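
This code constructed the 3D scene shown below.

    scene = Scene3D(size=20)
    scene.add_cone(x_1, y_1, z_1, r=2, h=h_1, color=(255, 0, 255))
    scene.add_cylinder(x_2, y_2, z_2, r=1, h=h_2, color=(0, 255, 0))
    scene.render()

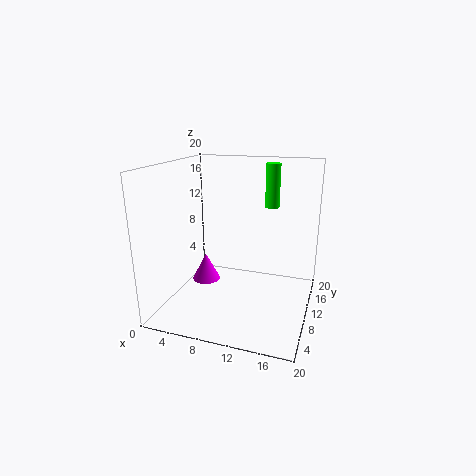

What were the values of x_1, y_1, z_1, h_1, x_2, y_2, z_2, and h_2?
x_1 = 5
y_1 = 10
z_1 = 3
h_1 = 4
x_2 = 14
y_2 = 13
z_2 = 14
h_2 = 6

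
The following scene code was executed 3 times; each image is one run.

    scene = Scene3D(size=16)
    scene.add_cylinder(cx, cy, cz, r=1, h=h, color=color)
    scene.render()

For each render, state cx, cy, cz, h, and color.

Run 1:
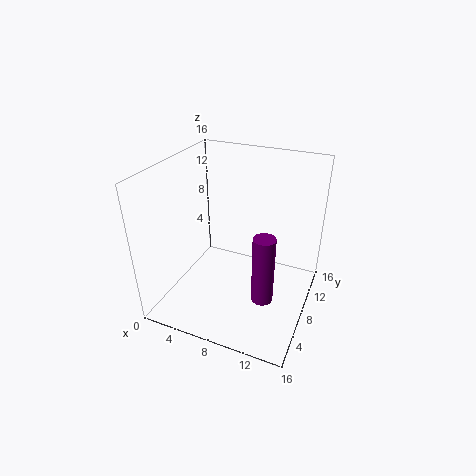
cx = 13; cy = 2; cz = 6; h = 6.5; color = 'purple'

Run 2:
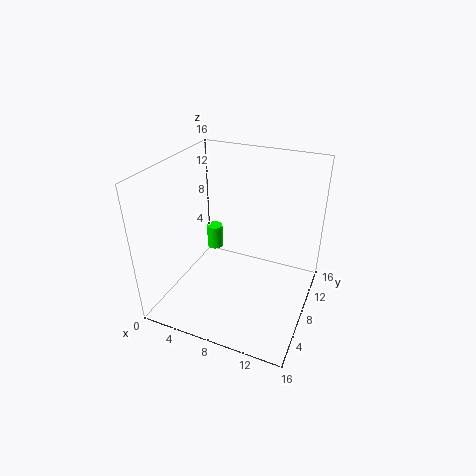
cx = 3; cy = 12; cz = 3.5; h = 3; color = 'lime'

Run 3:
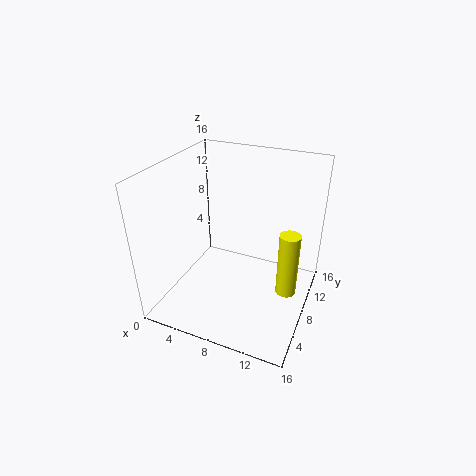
cx = 14.5; cy = 5; cz = 5; h = 6.5; color = 'yellow'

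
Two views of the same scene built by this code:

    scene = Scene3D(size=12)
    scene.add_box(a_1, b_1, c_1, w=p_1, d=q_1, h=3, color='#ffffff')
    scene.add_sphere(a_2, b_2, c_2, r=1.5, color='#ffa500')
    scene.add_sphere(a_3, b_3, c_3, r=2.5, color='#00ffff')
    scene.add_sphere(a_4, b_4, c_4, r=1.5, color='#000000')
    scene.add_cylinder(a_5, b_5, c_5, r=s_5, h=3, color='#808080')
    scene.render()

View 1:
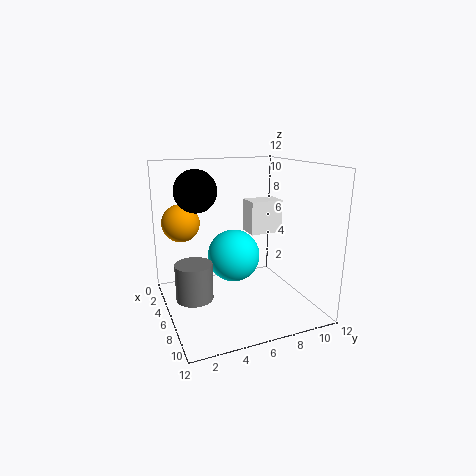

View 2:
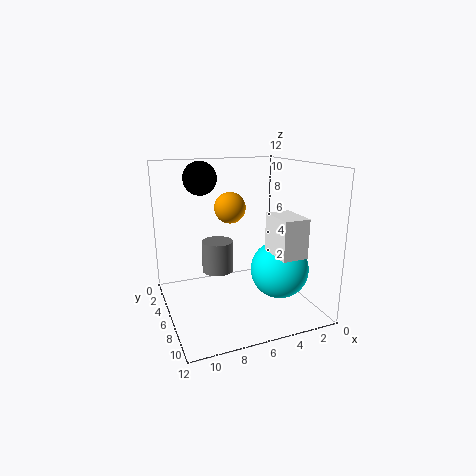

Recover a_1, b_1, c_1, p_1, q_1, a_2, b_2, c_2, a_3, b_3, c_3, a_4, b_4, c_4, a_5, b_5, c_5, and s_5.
a_1 = 2.5, b_1 = 8, c_1 = 5.5, p_1 = 2, q_1 = 3, a_2 = 5, b_2 = 1.5, c_2 = 7.5, a_3 = 2.5, b_3 = 7, c_3 = 3, a_4 = 8, b_4 = 2, c_4 = 10.5, a_5 = 6.5, b_5 = 2, c_5 = 1.5, s_5 = 1.5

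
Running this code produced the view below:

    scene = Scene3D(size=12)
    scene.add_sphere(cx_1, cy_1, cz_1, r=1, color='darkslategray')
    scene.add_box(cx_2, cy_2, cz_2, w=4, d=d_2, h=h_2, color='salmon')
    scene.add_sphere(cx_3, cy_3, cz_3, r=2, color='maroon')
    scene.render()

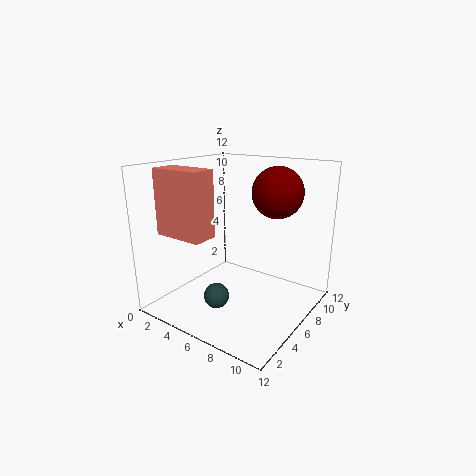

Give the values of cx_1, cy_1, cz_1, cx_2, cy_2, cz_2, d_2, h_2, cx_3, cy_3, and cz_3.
cx_1 = 6; cy_1 = 3; cz_1 = 2; cx_2 = 2; cy_2 = 1; cz_2 = 7; d_2 = 2; h_2 = 5; cx_3 = 9; cy_3 = 7; cz_3 = 10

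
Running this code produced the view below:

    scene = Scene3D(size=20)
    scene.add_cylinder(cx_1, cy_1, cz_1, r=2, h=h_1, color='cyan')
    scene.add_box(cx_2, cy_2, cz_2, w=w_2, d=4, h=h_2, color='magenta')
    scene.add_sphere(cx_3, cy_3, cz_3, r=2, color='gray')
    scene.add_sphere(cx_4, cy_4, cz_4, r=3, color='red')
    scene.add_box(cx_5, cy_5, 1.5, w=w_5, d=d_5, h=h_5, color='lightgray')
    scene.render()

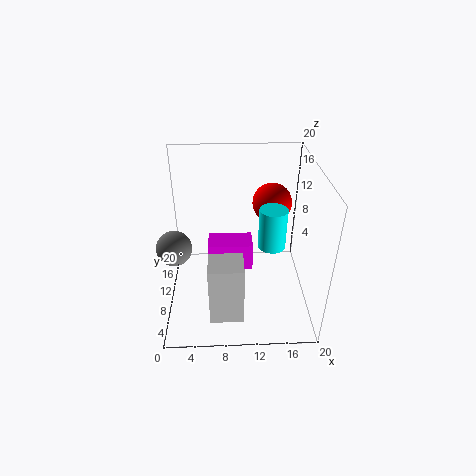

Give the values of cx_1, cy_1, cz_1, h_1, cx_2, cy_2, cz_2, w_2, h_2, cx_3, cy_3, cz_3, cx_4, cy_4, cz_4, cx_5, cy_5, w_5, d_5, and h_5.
cx_1 = 15; cy_1 = 11.5; cz_1 = 7.5; h_1 = 6; cx_2 = 5.5; cy_2 = 13.5; cz_2 = 1.5; w_2 = 7; h_2 = 4.5; cx_3 = 2.5; cy_3 = 3; cz_3 = 13.5; cx_4 = 15.5; cy_4 = 16.5; cz_4 = 12; cx_5 = 6; cy_5 = 2.5; w_5 = 4.5; d_5 = 4; h_5 = 8.5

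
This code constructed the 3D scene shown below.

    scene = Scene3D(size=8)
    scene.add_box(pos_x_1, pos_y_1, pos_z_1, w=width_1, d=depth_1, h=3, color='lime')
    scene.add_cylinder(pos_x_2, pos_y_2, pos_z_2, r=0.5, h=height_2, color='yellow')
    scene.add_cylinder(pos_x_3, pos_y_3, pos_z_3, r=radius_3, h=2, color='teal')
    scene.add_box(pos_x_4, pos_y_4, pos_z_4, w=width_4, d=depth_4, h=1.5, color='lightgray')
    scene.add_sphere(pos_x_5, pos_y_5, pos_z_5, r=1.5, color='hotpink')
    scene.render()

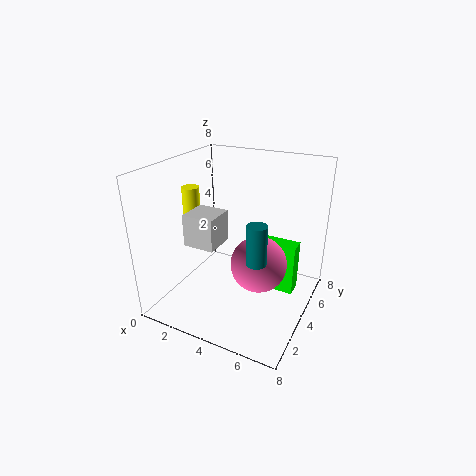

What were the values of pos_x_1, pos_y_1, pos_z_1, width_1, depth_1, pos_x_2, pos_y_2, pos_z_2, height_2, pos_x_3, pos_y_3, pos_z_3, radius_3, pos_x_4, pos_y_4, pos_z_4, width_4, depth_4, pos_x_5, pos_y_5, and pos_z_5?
pos_x_1 = 4.5, pos_y_1 = 5, pos_z_1 = 0.5, width_1 = 2.5, depth_1 = 1, pos_x_2 = 1, pos_y_2 = 4, pos_z_2 = 4.5, height_2 = 2, pos_x_3 = 6, pos_y_3 = 2, pos_z_3 = 4, radius_3 = 0.5, pos_x_4 = 3, pos_y_4 = 0.5, pos_z_4 = 5, width_4 = 1.5, depth_4 = 1.5, pos_x_5 = 5.5, pos_y_5 = 3.5, pos_z_5 = 3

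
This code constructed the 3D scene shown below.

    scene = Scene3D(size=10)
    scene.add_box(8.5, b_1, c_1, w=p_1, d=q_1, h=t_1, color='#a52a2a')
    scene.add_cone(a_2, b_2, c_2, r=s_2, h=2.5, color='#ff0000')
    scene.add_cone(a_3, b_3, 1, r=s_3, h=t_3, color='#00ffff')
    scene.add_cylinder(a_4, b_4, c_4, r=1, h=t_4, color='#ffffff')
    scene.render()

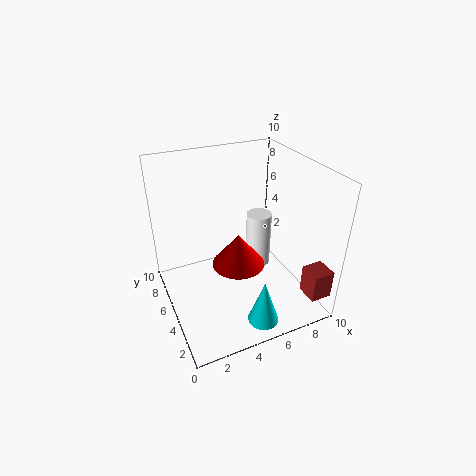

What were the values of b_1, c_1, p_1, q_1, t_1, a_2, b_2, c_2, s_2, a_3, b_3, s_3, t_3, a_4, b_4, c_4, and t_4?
b_1 = 0.5
c_1 = 1.5
p_1 = 1.5
q_1 = 1.5
t_1 = 2
a_2 = 5.5
b_2 = 6
c_2 = 2
s_2 = 2
a_3 = 5
b_3 = 1
s_3 = 1
t_3 = 3
a_4 = 8
b_4 = 7.5
c_4 = 0.5
t_4 = 4.5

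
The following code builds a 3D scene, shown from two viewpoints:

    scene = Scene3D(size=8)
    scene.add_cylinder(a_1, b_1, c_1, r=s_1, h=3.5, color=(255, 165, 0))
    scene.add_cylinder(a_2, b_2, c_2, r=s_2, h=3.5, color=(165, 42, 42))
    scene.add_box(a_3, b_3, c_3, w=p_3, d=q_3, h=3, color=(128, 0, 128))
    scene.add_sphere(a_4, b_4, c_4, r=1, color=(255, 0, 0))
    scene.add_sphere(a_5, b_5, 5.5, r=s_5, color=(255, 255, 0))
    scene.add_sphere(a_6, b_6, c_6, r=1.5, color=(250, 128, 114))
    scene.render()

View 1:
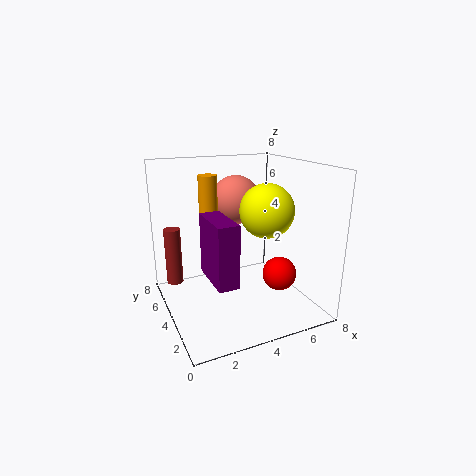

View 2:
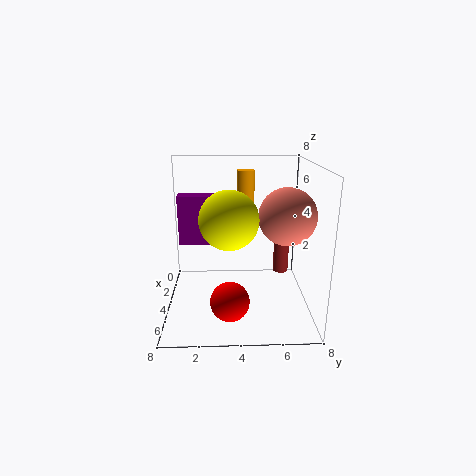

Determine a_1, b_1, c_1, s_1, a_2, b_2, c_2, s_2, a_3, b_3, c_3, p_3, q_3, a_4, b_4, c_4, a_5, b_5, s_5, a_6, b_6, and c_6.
a_1 = 2.5, b_1 = 4.5, c_1 = 4, s_1 = 0.5, a_2 = 1, b_2 = 7, c_2 = 0.5, s_2 = 0.5, a_3 = 1.5, b_3 = 0.5, c_3 = 3, p_3 = 1, q_3 = 2.5, a_4 = 6.5, b_4 = 3.5, c_4 = 1.5, a_5 = 5.5, b_5 = 3.5, s_5 = 1.5, a_6 = 5, b_6 = 6.5, c_6 = 5.5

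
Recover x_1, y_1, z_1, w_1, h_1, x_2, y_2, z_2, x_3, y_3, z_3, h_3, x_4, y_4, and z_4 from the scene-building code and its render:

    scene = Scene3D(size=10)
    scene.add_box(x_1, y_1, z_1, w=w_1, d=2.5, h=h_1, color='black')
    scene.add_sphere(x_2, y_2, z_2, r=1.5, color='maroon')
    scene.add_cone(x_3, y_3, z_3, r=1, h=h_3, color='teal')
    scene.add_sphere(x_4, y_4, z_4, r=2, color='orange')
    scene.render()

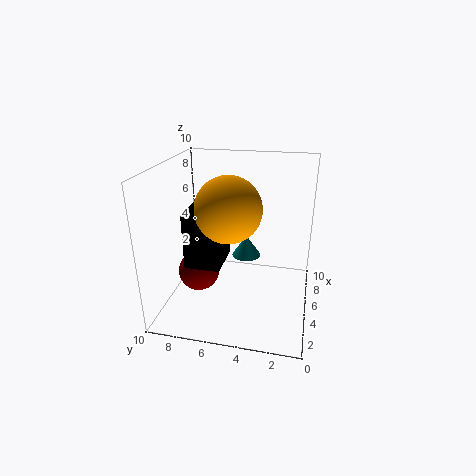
x_1 = 3.5, y_1 = 6, z_1 = 3, w_1 = 3, h_1 = 4, x_2 = 5, y_2 = 8, z_2 = 2, x_3 = 5.5, y_3 = 4.5, z_3 = 3.5, h_3 = 1.5, x_4 = 2.5, y_4 = 5, z_4 = 8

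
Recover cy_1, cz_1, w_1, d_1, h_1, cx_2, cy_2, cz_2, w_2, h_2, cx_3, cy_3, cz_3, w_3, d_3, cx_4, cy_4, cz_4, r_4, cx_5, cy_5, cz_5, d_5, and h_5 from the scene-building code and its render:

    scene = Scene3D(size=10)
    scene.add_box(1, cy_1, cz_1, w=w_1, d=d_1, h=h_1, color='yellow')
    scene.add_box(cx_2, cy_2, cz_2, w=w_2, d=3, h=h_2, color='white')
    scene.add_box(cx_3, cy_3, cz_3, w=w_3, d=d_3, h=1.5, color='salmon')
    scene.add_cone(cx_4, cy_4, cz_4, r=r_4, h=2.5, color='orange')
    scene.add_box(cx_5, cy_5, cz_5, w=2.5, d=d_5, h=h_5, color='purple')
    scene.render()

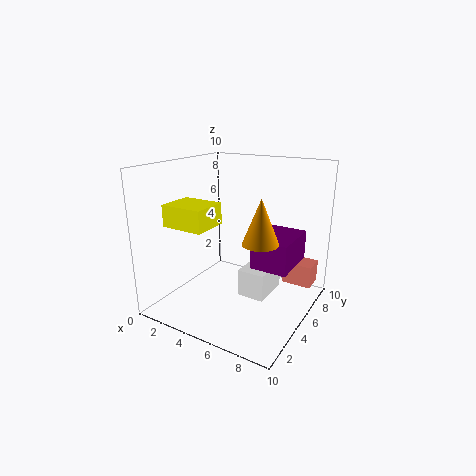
cy_1 = 2
cz_1 = 6
w_1 = 3
d_1 = 2.5
h_1 = 1.5
cx_2 = 5
cy_2 = 5
cz_2 = 0.5
w_2 = 2
h_2 = 2
cx_3 = 8
cy_3 = 6
cz_3 = 2
w_3 = 2
d_3 = 1.5
cx_4 = 8.5
cy_4 = 1.5
cz_4 = 6.5
r_4 = 1
cx_5 = 6.5
cy_5 = 4
cz_5 = 3.5
d_5 = 3.5
h_5 = 2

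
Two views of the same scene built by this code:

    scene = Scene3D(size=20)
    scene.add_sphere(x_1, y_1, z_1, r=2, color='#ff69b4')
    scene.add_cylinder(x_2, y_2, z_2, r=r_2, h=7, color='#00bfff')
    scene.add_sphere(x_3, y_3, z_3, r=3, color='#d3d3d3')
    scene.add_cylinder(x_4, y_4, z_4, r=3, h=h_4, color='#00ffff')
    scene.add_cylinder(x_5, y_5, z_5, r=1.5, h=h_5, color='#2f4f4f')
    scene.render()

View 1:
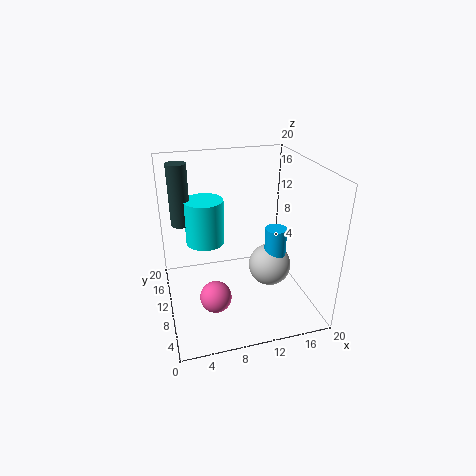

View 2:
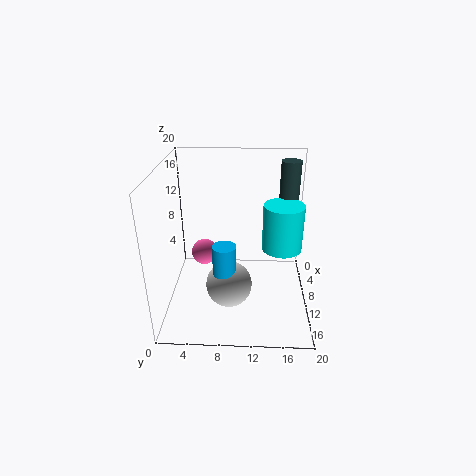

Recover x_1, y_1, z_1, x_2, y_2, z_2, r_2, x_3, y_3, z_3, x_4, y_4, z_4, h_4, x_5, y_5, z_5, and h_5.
x_1 = 5.5, y_1 = 4.5, z_1 = 5, x_2 = 15, y_2 = 8.5, z_2 = 4.5, r_2 = 1.5, x_3 = 14.5, y_3 = 9, z_3 = 5.5, x_4 = 6.5, y_4 = 16.5, z_4 = 6.5, h_4 = 7, x_5 = 3, y_5 = 17.5, z_5 = 9.5, h_5 = 9.5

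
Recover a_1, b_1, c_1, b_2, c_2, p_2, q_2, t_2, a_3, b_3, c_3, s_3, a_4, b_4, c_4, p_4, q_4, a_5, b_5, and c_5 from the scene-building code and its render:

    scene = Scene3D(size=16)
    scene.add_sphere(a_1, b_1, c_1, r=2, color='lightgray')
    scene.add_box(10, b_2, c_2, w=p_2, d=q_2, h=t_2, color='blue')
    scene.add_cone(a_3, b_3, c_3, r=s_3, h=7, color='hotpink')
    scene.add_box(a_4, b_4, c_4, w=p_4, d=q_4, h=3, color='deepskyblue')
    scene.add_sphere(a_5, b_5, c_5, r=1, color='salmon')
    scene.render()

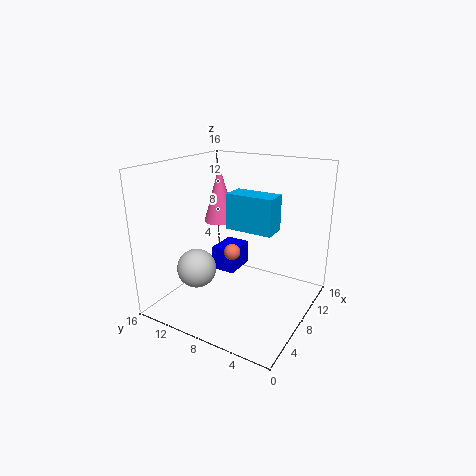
a_1 = 3, b_1 = 10, c_1 = 6, b_2 = 10, c_2 = 2, p_2 = 4, q_2 = 3, t_2 = 3, a_3 = 12, b_3 = 13, c_3 = 8, s_3 = 2, a_4 = 1, b_4 = 1, c_4 = 12, p_4 = 2, q_4 = 4, a_5 = 10, b_5 = 10, c_5 = 5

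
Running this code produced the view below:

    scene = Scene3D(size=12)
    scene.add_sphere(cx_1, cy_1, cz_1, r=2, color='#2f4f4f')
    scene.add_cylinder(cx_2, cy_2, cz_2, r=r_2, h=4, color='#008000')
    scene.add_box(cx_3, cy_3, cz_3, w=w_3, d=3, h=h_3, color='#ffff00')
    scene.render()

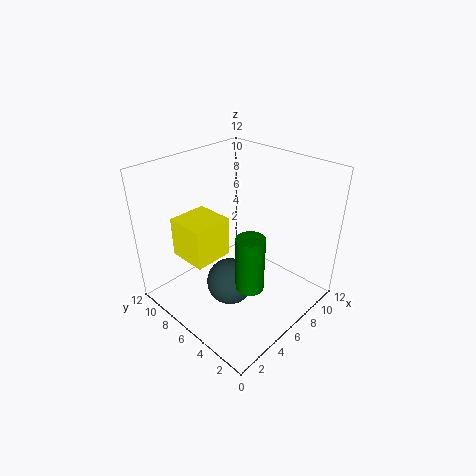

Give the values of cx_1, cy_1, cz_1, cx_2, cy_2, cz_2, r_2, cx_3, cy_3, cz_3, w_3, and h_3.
cx_1 = 5
cy_1 = 6
cz_1 = 2
cx_2 = 3
cy_2 = 2
cz_2 = 5
r_2 = 1
cx_3 = 1
cy_3 = 5
cz_3 = 6
w_3 = 3
h_3 = 3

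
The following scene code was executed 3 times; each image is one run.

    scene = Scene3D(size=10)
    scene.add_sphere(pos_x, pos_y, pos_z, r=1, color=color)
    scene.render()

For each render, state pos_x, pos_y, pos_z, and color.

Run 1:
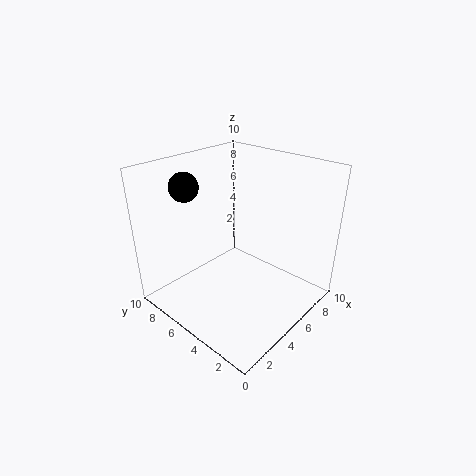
pos_x = 3, pos_y = 8, pos_z = 8.5, color = 'black'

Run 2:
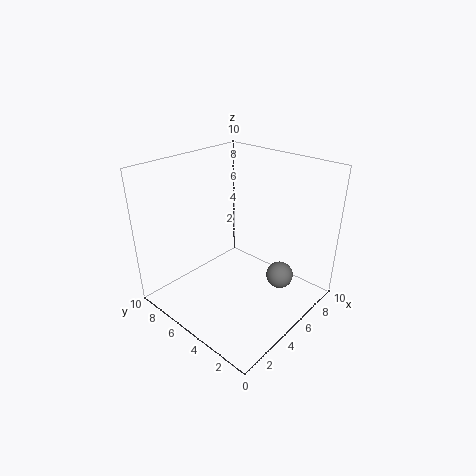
pos_x = 7.5, pos_y = 3, pos_z = 1.5, color = 'gray'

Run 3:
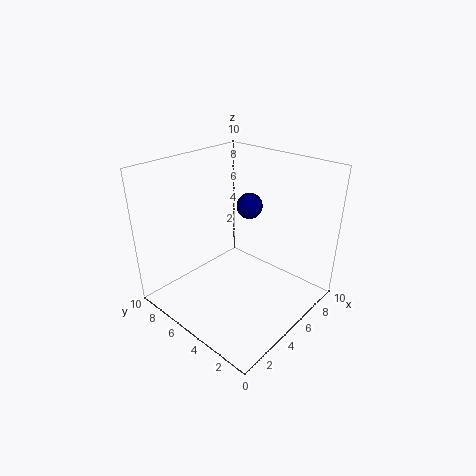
pos_x = 8, pos_y = 6.5, pos_z = 6, color = 'navy'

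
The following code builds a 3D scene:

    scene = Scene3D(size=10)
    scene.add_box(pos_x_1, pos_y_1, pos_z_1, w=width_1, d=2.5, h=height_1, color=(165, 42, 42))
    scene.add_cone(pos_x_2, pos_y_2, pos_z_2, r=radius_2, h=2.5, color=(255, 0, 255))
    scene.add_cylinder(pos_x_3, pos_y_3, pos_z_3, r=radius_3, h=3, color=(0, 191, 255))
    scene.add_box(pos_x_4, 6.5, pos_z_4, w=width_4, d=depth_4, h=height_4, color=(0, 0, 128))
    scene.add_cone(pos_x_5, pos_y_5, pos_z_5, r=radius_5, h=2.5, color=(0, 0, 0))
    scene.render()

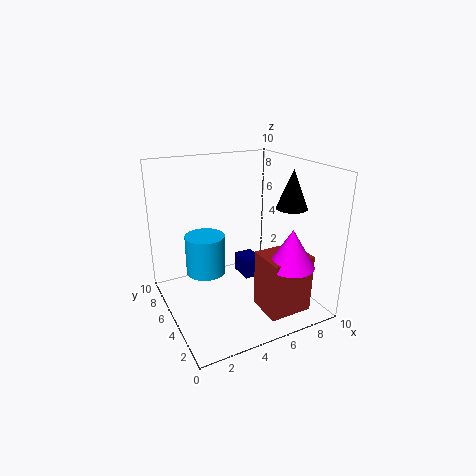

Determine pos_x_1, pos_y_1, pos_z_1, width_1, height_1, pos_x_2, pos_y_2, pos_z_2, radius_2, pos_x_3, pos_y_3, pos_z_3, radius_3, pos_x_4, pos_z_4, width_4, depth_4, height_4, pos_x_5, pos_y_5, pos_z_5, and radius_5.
pos_x_1 = 5.5, pos_y_1 = 1, pos_z_1 = 0.5, width_1 = 3, height_1 = 4, pos_x_2 = 7, pos_y_2 = 1.5, pos_z_2 = 4, radius_2 = 1.5, pos_x_3 = 3.5, pos_y_3 = 7.5, pos_z_3 = 1.5, radius_3 = 1.5, pos_x_4 = 6.5, pos_z_4 = 0.5, width_4 = 1.5, depth_4 = 2, height_4 = 1.5, pos_x_5 = 7.5, pos_y_5 = 2.5, pos_z_5 = 7.5, radius_5 = 1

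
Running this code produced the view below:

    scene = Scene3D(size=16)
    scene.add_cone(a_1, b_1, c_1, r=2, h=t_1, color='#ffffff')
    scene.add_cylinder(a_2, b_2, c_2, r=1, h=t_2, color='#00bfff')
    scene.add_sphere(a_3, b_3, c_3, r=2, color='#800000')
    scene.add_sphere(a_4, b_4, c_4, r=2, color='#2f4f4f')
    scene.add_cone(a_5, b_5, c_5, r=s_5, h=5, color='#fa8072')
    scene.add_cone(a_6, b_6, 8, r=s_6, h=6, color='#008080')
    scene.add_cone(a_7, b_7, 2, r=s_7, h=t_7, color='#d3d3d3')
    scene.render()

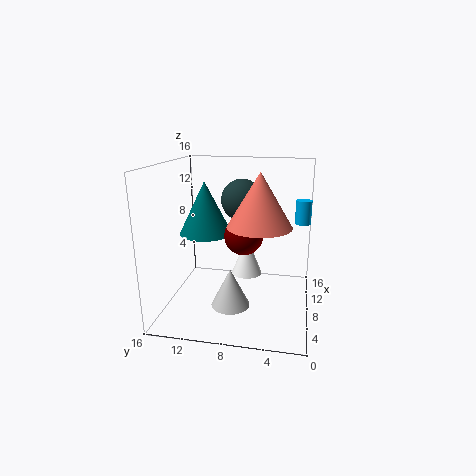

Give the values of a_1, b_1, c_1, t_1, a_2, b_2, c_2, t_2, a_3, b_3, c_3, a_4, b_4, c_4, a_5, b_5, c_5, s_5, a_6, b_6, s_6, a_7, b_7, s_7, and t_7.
a_1 = 14, b_1 = 8, c_1 = 1, t_1 = 5, a_2 = 15, b_2 = 1, c_2 = 8, t_2 = 3, a_3 = 6, b_3 = 7, c_3 = 9, a_4 = 5, b_4 = 7, c_4 = 13, a_5 = 3, b_5 = 5, c_5 = 11, s_5 = 3, a_6 = 9, b_6 = 12, s_6 = 3, a_7 = 4, b_7 = 8, s_7 = 2, t_7 = 4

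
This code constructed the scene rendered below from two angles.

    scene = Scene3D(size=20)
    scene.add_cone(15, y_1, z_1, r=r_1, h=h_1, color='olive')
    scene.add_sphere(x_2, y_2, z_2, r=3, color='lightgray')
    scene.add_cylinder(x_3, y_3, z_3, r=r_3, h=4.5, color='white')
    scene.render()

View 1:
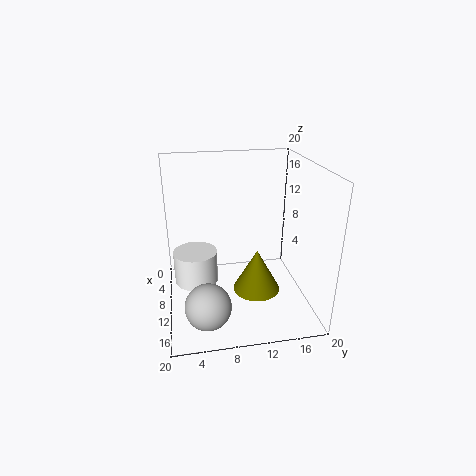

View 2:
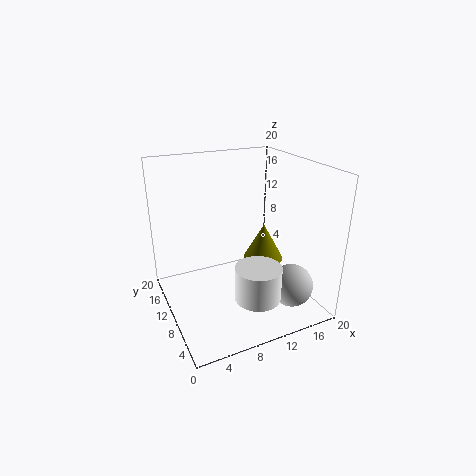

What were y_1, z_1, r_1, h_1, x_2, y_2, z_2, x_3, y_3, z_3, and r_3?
y_1 = 11.5
z_1 = 5
r_1 = 3
h_1 = 5.5
x_2 = 16
y_2 = 5
z_2 = 3.5
x_3 = 10
y_3 = 4
z_3 = 4
r_3 = 3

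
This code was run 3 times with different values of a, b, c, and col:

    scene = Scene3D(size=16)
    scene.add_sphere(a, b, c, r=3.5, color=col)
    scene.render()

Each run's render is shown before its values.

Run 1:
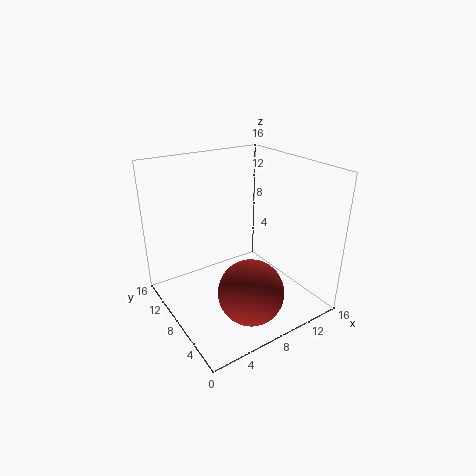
a = 7, b = 4, c = 3.5, col = 'brown'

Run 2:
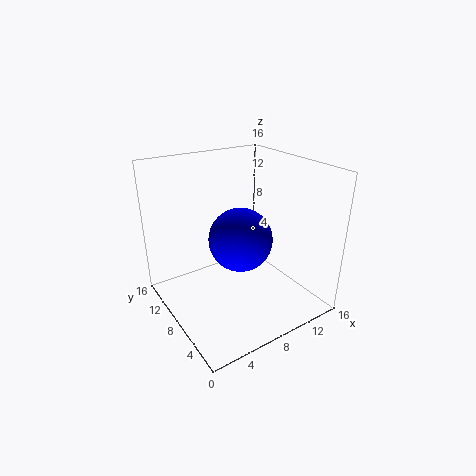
a = 8, b = 7.5, c = 8, col = 'blue'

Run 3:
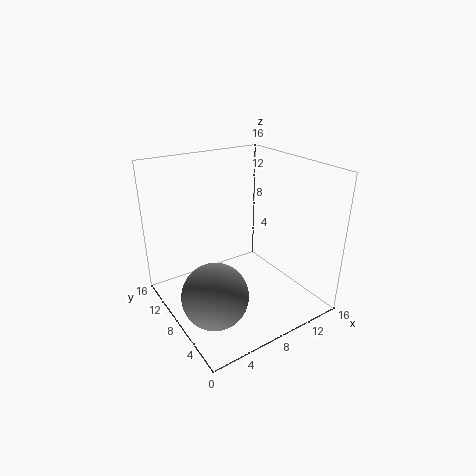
a = 3.5, b = 5.5, c = 3.5, col = 'gray'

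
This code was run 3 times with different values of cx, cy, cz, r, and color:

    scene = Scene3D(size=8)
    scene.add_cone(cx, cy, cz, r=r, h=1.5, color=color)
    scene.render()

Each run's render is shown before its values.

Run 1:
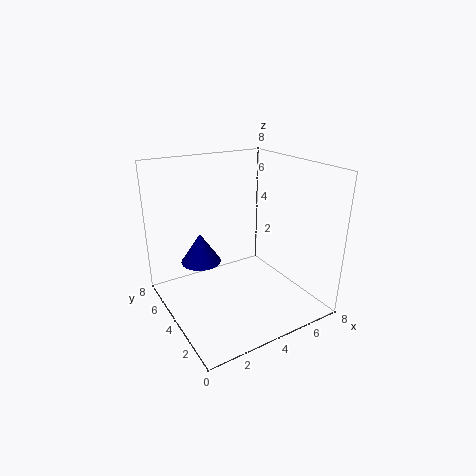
cx = 1.5
cy = 3.5
cz = 3.5
r = 1
color = 'navy'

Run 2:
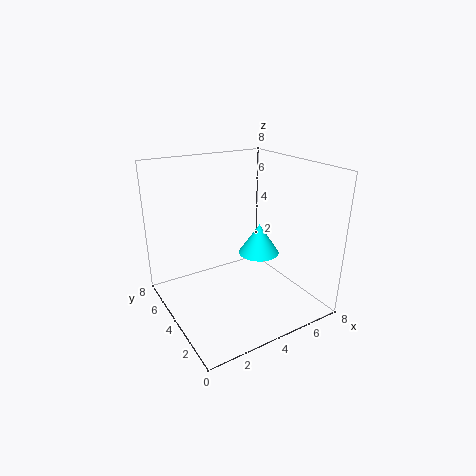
cx = 4
cy = 2
cz = 4
r = 1
color = 'cyan'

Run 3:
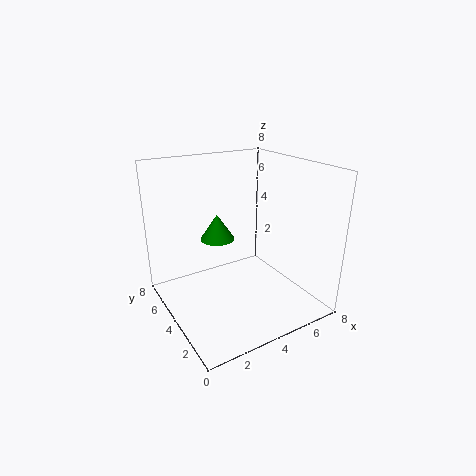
cx = 3.5
cy = 5.5
cz = 3.5
r = 1
color = 'green'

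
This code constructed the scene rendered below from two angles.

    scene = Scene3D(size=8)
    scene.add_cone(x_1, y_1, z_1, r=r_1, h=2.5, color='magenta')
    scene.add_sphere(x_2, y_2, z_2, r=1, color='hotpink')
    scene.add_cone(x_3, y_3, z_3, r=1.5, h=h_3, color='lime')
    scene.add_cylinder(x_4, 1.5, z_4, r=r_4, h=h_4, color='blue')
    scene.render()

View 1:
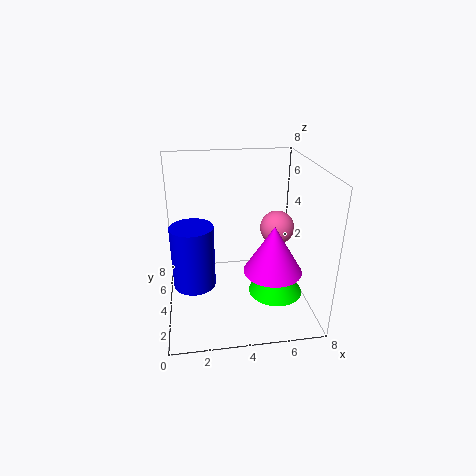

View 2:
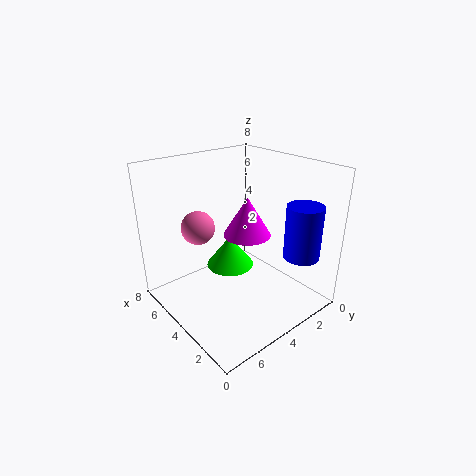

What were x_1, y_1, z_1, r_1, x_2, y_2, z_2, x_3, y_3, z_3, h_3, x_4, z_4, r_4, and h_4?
x_1 = 5.5
y_1 = 2
z_1 = 3
r_1 = 1.5
x_2 = 6.5
y_2 = 5
z_2 = 4
x_3 = 6
y_3 = 3
z_3 = 1
h_3 = 2
x_4 = 1.5
z_4 = 3
r_4 = 1
h_4 = 3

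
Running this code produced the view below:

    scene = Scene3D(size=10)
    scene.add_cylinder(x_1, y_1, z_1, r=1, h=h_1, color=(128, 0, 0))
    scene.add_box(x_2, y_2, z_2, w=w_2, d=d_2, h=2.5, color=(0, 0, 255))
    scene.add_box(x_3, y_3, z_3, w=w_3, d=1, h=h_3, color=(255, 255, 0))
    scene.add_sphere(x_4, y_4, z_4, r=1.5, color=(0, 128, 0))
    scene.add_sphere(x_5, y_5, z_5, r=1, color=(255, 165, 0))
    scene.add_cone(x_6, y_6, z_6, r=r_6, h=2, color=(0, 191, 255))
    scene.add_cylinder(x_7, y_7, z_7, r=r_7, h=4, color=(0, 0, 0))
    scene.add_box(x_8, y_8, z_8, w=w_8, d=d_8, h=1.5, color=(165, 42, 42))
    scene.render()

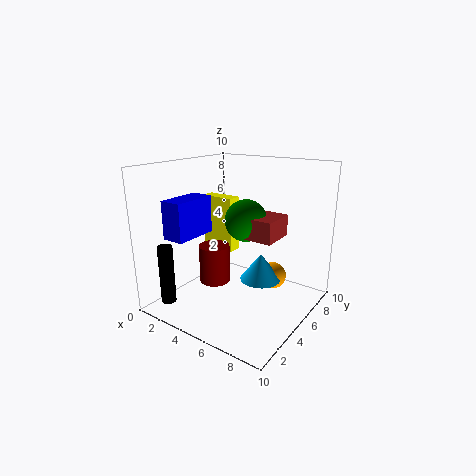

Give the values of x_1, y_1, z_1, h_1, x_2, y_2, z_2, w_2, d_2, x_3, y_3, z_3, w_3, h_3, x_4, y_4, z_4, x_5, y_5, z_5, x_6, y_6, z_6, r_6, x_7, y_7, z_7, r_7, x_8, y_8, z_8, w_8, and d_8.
x_1 = 4.5
y_1 = 3
z_1 = 2.5
h_1 = 2.5
x_2 = 2
y_2 = 1
z_2 = 5.5
w_2 = 1.5
d_2 = 3
x_3 = 1.5
y_3 = 5.5
z_3 = 3.5
w_3 = 2.5
h_3 = 4
x_4 = 5
y_4 = 6
z_4 = 6
x_5 = 6.5
y_5 = 7.5
z_5 = 1.5
x_6 = 6
y_6 = 6.5
z_6 = 1.5
r_6 = 1.5
x_7 = 2
y_7 = 1
z_7 = 1
r_7 = 0.5
x_8 = 5.5
y_8 = 5
z_8 = 5
w_8 = 2
d_8 = 2.5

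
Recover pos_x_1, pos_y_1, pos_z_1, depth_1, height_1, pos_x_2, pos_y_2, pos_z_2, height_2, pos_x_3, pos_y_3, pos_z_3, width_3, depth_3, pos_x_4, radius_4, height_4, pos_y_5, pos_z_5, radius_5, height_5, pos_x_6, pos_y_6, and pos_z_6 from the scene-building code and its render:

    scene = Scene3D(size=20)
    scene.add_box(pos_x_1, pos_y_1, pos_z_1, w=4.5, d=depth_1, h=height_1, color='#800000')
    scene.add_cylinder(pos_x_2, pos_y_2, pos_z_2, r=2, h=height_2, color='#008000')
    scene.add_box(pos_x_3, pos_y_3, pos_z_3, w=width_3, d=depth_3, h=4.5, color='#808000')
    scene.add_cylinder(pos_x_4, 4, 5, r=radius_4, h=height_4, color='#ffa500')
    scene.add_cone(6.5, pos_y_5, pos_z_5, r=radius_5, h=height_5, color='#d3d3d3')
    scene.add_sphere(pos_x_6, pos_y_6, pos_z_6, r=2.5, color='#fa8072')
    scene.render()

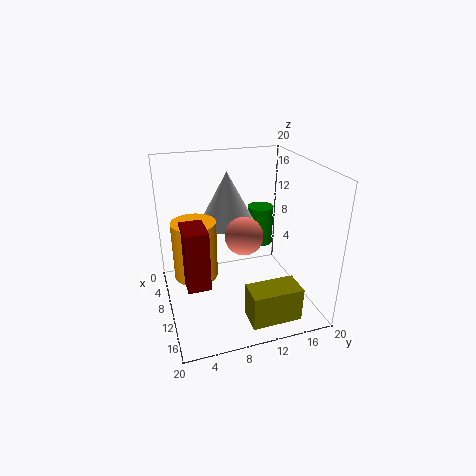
pos_x_1 = 10
pos_y_1 = 2
pos_z_1 = 5.5
depth_1 = 3
height_1 = 8
pos_x_2 = 4.5
pos_y_2 = 15.5
pos_z_2 = 6
height_2 = 6
pos_x_3 = 16
pos_y_3 = 9
pos_z_3 = 2
width_3 = 3.5
depth_3 = 6.5
pos_x_4 = 9.5
radius_4 = 3
height_4 = 8
pos_y_5 = 9.5
pos_z_5 = 11
radius_5 = 4
height_5 = 7.5
pos_x_6 = 12.5
pos_y_6 = 10
pos_z_6 = 11.5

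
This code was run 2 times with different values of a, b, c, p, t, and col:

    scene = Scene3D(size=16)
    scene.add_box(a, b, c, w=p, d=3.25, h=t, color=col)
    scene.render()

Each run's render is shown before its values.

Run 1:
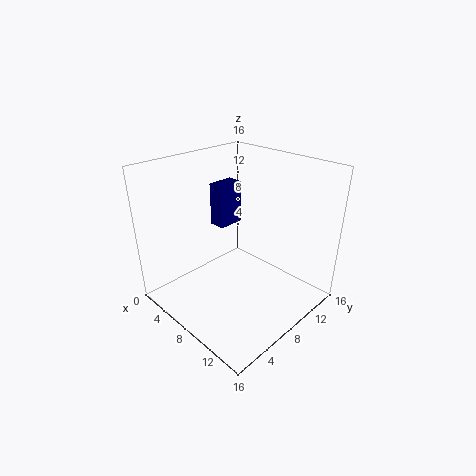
a = 2, b = 9.25, c = 7.25, p = 2, t = 5.25, col = 'navy'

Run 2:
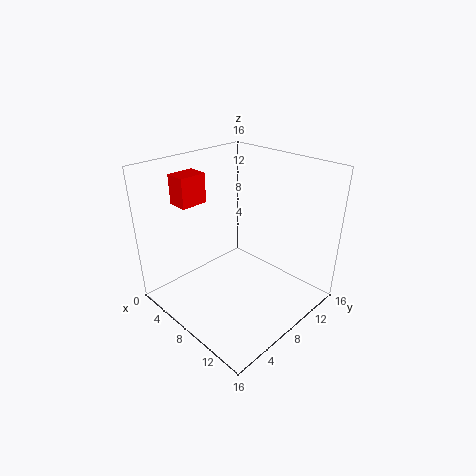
a = 0.25, b = 4.75, c = 10.75, p = 2.5, t = 3.5, col = 'red'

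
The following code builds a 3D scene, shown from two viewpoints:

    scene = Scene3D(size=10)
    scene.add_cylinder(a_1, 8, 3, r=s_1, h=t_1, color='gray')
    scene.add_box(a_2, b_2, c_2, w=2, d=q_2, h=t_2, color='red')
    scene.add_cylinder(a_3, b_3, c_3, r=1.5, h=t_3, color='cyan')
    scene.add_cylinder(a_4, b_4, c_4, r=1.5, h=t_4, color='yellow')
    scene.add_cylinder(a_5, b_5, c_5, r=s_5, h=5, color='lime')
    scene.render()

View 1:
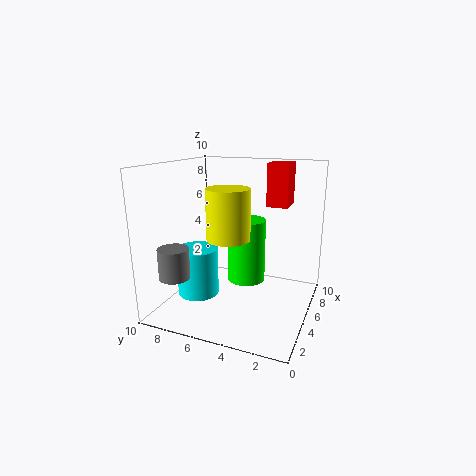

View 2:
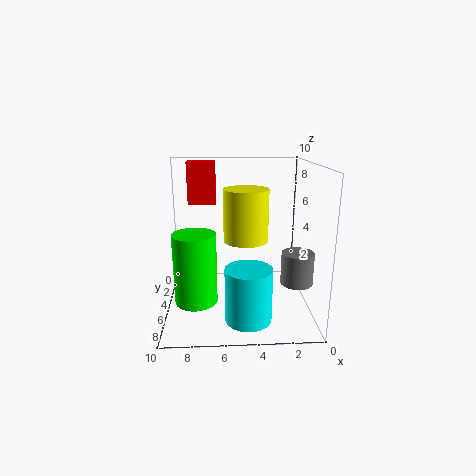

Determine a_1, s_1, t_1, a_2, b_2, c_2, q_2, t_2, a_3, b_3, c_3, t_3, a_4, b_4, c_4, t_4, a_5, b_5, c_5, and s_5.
a_1 = 1.5, s_1 = 1, t_1 = 2, a_2 = 6.5, b_2 = 2, c_2 = 7, q_2 = 1.5, t_2 = 3, a_3 = 4.5, b_3 = 8, c_3 = 0.5, t_3 = 3.5, a_4 = 4.5, b_4 = 5.5, c_4 = 5, t_4 = 3.5, a_5 = 8, b_5 = 5.5, c_5 = 0.5, s_5 = 1.5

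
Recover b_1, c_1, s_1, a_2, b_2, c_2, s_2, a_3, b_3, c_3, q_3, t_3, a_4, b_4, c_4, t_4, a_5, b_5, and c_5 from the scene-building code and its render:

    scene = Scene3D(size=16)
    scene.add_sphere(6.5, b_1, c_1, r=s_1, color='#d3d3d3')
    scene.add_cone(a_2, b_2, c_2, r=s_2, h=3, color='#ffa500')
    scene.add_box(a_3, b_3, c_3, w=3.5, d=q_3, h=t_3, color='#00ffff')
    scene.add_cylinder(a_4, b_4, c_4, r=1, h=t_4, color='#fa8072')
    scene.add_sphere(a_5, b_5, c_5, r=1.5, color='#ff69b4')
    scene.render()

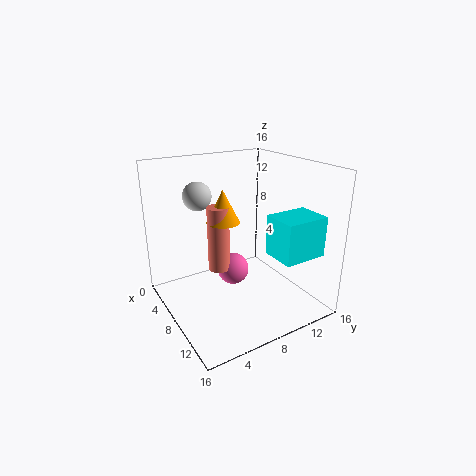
b_1 = 4; c_1 = 13; s_1 = 1.5; a_2 = 12; b_2 = 4; c_2 = 12; s_2 = 1.5; a_3 = 12.5; b_3 = 8.5; c_3 = 8; q_3 = 4.5; t_3 = 4; a_4 = 12; b_4 = 3.5; c_4 = 7.5; t_4 = 6; a_5 = 12; b_5 = 5; c_5 = 7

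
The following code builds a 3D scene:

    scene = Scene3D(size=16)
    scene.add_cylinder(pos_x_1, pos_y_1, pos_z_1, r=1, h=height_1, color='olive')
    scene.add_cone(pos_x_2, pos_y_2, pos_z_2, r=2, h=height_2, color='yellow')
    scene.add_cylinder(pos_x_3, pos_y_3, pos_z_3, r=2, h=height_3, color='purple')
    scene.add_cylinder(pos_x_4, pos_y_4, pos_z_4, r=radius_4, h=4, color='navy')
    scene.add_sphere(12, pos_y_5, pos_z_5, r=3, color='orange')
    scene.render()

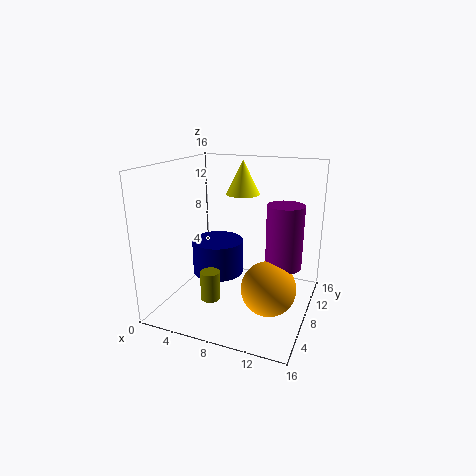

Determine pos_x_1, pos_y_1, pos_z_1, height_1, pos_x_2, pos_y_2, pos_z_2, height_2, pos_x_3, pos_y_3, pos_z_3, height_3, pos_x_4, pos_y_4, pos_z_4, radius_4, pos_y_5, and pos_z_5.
pos_x_1 = 7
pos_y_1 = 3
pos_z_1 = 3
height_1 = 3
pos_x_2 = 7
pos_y_2 = 12
pos_z_2 = 12
height_2 = 4
pos_x_3 = 13
pos_y_3 = 9
pos_z_3 = 5
height_3 = 7
pos_x_4 = 5
pos_y_4 = 9
pos_z_4 = 3
radius_4 = 3
pos_y_5 = 7
pos_z_5 = 3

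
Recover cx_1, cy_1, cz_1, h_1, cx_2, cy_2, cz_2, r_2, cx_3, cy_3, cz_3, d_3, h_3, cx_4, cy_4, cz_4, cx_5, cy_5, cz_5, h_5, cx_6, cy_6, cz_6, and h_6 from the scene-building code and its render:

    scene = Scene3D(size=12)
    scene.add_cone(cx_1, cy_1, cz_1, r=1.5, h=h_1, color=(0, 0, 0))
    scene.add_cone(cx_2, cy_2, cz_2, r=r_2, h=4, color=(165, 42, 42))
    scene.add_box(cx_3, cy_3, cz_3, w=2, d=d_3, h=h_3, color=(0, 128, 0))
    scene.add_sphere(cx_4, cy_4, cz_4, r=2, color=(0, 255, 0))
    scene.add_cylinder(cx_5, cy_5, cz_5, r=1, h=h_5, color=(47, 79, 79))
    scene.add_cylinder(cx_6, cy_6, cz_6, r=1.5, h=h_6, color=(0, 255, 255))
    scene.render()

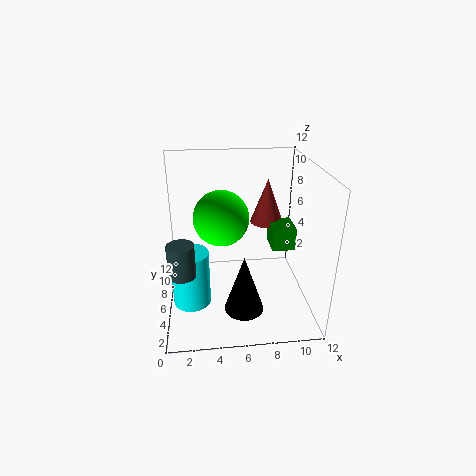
cx_1 = 6; cy_1 = 2; cz_1 = 2; h_1 = 4.5; cx_2 = 9; cy_2 = 9; cz_2 = 6; r_2 = 1.5; cx_3 = 9; cy_3 = 6; cz_3 = 4.5; d_3 = 2.5; h_3 = 2; cx_4 = 4.5; cy_4 = 3.5; cz_4 = 9; cx_5 = 1.5; cy_5 = 2.5; cz_5 = 5; h_5 = 2.5; cx_6 = 2; cy_6 = 4; cz_6 = 1.5; h_6 = 4.5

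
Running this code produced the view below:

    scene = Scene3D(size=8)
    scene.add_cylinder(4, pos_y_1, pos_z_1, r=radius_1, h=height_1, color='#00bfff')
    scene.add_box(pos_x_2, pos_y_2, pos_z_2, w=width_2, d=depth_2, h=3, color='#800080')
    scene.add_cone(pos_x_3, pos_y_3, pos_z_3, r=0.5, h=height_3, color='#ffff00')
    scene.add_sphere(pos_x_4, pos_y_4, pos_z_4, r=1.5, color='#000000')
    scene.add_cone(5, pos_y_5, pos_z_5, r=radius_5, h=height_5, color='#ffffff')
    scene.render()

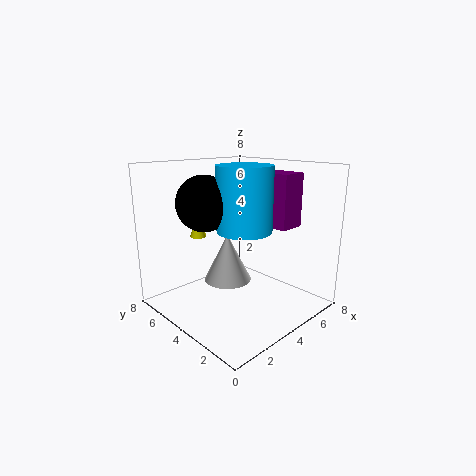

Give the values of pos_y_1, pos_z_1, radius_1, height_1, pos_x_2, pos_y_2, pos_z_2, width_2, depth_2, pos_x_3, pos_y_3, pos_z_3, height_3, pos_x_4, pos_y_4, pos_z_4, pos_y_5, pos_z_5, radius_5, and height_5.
pos_y_1 = 3.5, pos_z_1 = 4.5, radius_1 = 1.5, height_1 = 3.5, pos_x_2 = 5.5, pos_y_2 = 2, pos_z_2 = 4.5, width_2 = 1.5, depth_2 = 3, pos_x_3 = 3.5, pos_y_3 = 7, pos_z_3 = 3.5, height_3 = 1.5, pos_x_4 = 2.5, pos_y_4 = 5, pos_z_4 = 6, pos_y_5 = 6, pos_z_5 = 0.5, radius_5 = 1.5, height_5 = 3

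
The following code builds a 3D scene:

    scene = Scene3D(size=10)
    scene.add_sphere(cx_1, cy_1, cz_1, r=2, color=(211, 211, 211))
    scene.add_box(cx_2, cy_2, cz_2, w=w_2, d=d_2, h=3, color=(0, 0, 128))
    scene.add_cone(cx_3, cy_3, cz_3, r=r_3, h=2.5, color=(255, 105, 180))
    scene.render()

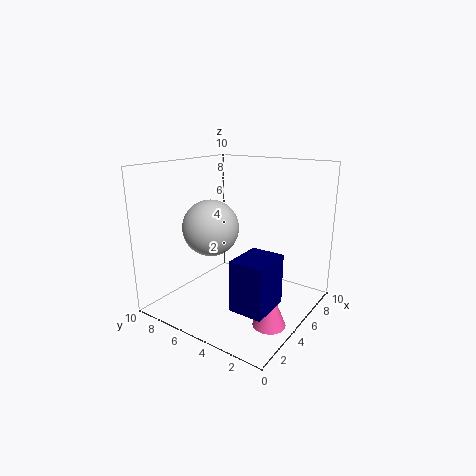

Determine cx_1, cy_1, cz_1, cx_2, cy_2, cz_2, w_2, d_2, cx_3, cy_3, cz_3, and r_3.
cx_1 = 4.5
cy_1 = 7
cz_1 = 5.5
cx_2 = 0.5
cy_2 = 0.5
cz_2 = 2.5
w_2 = 2.5
d_2 = 2
cx_3 = 2.5
cy_3 = 1
cz_3 = 1
r_3 = 1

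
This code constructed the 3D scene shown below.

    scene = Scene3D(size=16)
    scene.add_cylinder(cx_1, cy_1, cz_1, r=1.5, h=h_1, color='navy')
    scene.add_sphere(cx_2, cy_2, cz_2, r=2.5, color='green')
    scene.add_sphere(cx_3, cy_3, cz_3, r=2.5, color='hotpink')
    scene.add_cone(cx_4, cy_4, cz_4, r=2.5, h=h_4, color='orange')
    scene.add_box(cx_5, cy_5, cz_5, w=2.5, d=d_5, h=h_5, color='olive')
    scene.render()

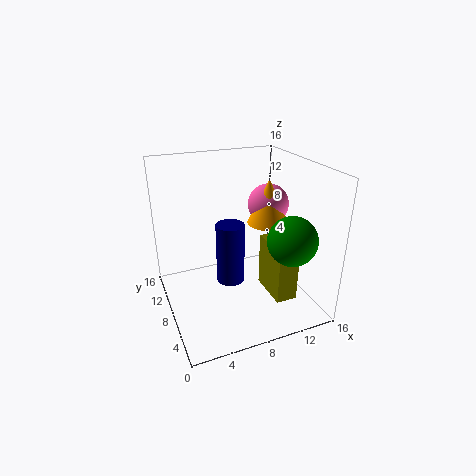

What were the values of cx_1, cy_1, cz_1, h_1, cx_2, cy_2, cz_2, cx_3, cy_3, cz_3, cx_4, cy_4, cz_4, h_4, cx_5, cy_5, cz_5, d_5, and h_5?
cx_1 = 6.5, cy_1 = 6.5, cz_1 = 4, h_1 = 6.5, cx_2 = 11.5, cy_2 = 2.5, cz_2 = 9.5, cx_3 = 13.5, cy_3 = 11.5, cz_3 = 10, cx_4 = 13, cy_4 = 10.5, cz_4 = 8, h_4 = 5.5, cx_5 = 11.5, cy_5 = 4.5, cz_5 = 0.5, d_5 = 5, h_5 = 6.5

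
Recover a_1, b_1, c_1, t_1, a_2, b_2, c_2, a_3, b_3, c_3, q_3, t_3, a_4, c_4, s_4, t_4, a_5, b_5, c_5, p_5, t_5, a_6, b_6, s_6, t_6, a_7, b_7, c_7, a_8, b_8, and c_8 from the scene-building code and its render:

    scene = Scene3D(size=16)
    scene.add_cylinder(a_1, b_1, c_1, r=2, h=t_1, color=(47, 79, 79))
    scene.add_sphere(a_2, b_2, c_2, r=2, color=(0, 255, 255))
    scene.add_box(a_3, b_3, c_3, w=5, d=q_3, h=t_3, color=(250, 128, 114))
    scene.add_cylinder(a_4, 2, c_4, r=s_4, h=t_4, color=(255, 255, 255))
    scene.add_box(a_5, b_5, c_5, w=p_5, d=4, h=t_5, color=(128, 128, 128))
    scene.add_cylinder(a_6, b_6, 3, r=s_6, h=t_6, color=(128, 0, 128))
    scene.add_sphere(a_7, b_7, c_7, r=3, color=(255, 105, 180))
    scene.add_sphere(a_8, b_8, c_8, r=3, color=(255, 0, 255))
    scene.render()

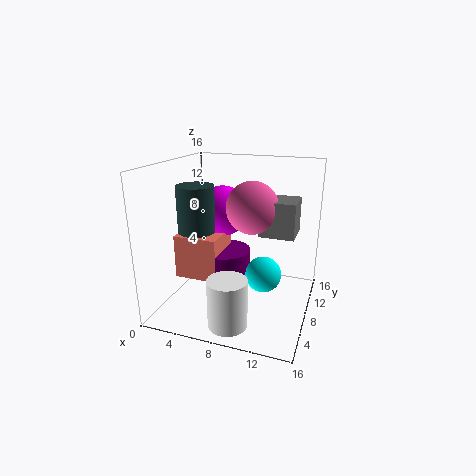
a_1 = 4; b_1 = 6; c_1 = 9; t_1 = 5; a_2 = 11; b_2 = 8; c_2 = 4; a_3 = 1; b_3 = 6; c_3 = 3; q_3 = 5; t_3 = 5; a_4 = 9; c_4 = 1; s_4 = 2; t_4 = 5; a_5 = 10; b_5 = 9; c_5 = 8; p_5 = 4; t_5 = 4; a_6 = 6; b_6 = 9; s_6 = 3; t_6 = 3; a_7 = 9; b_7 = 10; c_7 = 11; a_8 = 5; b_8 = 11; c_8 = 10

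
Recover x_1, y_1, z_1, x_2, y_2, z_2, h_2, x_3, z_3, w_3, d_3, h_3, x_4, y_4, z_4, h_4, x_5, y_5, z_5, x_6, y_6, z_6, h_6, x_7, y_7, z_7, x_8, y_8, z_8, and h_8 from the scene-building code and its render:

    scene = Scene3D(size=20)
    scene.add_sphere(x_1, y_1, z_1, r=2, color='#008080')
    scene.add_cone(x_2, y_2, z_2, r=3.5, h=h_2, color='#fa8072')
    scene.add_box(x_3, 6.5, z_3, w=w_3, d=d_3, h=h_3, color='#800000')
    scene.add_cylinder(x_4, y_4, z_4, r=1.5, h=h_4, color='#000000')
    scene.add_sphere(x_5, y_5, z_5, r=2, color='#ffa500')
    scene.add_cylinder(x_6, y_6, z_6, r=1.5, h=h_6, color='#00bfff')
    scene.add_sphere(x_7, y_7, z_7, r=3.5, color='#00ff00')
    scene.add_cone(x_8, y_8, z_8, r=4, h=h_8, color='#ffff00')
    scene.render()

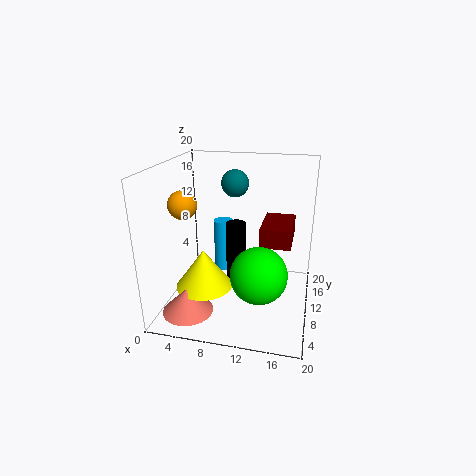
x_1 = 8.5; y_1 = 14.5; z_1 = 16.5; x_2 = 4; y_2 = 5; z_2 = 0.5; h_2 = 3.5; x_3 = 13.5; z_3 = 10.5; w_3 = 4; d_3 = 6.5; h_3 = 2.5; x_4 = 9; y_4 = 13; z_4 = 1.5; h_4 = 9.5; x_5 = 2.5; y_5 = 9; z_5 = 14.5; x_6 = 6.5; y_6 = 15; z_6 = 2.5; h_6 = 8; x_7 = 14; y_7 = 4; z_7 = 8; x_8 = 5.5; y_8 = 8; z_8 = 3; h_8 = 5.5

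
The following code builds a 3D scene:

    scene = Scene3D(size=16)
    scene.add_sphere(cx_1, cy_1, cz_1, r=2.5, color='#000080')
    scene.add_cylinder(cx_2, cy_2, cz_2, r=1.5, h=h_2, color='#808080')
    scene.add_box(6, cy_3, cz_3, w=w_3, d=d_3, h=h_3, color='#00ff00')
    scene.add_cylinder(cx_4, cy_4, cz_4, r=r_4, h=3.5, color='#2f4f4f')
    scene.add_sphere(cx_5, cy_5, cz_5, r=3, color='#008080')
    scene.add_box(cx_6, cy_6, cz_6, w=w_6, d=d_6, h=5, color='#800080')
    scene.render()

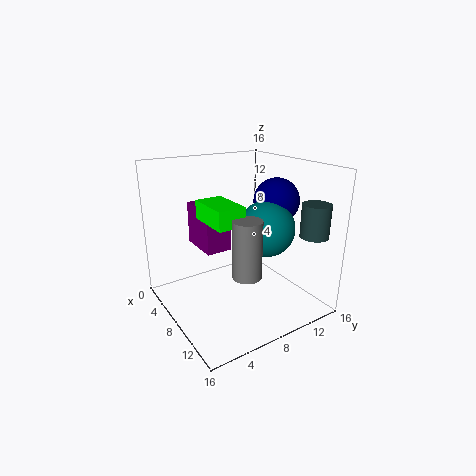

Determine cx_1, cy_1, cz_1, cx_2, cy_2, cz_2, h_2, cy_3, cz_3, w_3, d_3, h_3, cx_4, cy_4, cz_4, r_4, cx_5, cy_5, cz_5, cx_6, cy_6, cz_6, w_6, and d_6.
cx_1 = 9.5, cy_1 = 12, cz_1 = 12, cx_2 = 12, cy_2 = 6.5, cz_2 = 5.5, h_2 = 6, cy_3 = 4, cz_3 = 10.5, w_3 = 5, d_3 = 3, h_3 = 2, cx_4 = 14, cy_4 = 13.5, cz_4 = 9, r_4 = 1.5, cx_5 = 10.5, cy_5 = 10, cz_5 = 9.5, cx_6 = 1.5, cy_6 = 5, cz_6 = 6, w_6 = 5, d_6 = 3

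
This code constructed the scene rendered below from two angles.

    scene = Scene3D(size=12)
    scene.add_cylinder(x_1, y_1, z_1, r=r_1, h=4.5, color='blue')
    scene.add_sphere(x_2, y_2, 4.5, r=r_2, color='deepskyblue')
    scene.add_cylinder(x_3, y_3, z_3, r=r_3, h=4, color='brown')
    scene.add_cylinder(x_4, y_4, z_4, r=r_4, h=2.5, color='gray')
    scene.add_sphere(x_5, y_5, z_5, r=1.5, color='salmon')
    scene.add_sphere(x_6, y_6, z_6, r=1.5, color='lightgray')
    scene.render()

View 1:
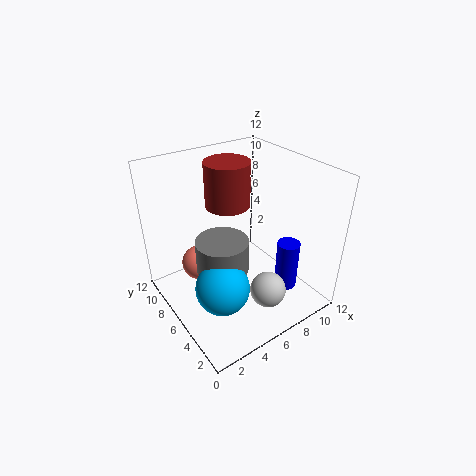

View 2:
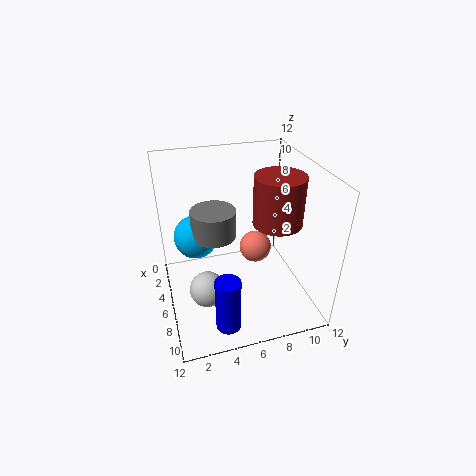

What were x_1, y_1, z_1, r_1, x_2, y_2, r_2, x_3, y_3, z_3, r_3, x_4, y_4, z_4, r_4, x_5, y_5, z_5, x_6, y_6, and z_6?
x_1 = 10
y_1 = 4
z_1 = 0.5
r_1 = 1
x_2 = 2.5
y_2 = 3
r_2 = 2
x_3 = 7
y_3 = 9
z_3 = 7.5
r_3 = 2
x_4 = 3.5
y_4 = 4.5
z_4 = 5
r_4 = 2
x_5 = 3.5
y_5 = 8.5
z_5 = 3
x_6 = 7
y_6 = 3
z_6 = 2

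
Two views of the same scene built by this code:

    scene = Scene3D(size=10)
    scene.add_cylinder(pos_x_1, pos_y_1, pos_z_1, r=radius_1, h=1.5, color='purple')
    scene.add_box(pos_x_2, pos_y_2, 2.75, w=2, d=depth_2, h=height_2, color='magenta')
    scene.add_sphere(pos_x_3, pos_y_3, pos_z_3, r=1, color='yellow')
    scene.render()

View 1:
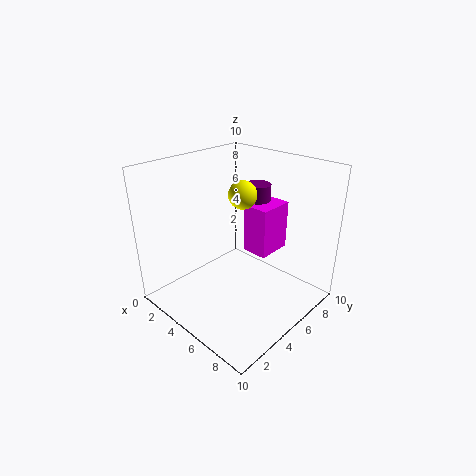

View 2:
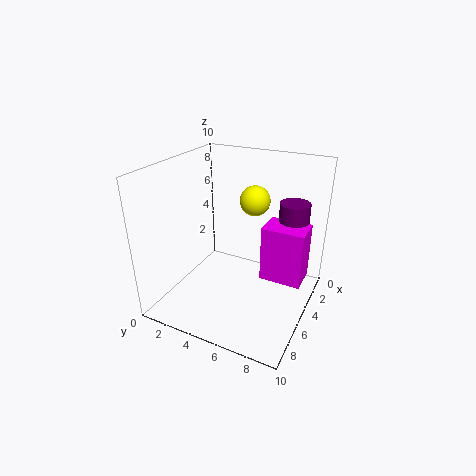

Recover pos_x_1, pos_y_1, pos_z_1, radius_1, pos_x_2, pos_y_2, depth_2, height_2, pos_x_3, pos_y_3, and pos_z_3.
pos_x_1 = 3.75; pos_y_1 = 8.5; pos_z_1 = 6.25; radius_1 = 1; pos_x_2 = 3.75; pos_y_2 = 7; depth_2 = 2.75; height_2 = 3.75; pos_x_3 = 4.5; pos_y_3 = 6; pos_z_3 = 7.75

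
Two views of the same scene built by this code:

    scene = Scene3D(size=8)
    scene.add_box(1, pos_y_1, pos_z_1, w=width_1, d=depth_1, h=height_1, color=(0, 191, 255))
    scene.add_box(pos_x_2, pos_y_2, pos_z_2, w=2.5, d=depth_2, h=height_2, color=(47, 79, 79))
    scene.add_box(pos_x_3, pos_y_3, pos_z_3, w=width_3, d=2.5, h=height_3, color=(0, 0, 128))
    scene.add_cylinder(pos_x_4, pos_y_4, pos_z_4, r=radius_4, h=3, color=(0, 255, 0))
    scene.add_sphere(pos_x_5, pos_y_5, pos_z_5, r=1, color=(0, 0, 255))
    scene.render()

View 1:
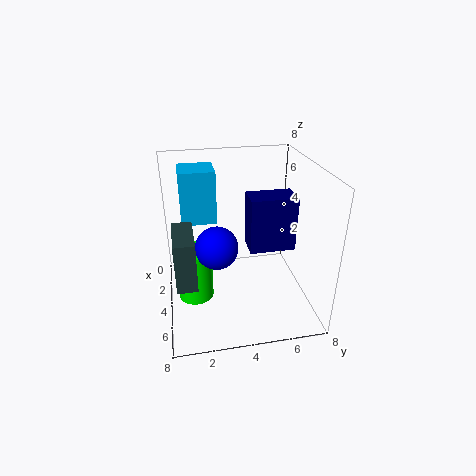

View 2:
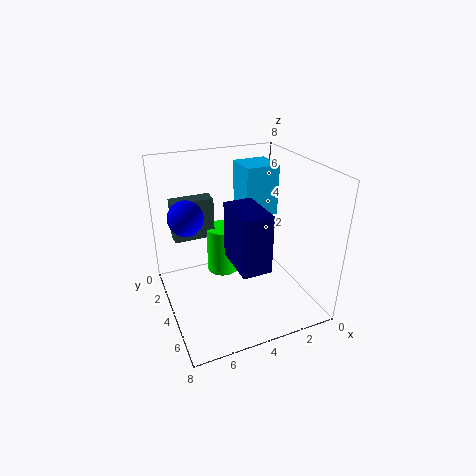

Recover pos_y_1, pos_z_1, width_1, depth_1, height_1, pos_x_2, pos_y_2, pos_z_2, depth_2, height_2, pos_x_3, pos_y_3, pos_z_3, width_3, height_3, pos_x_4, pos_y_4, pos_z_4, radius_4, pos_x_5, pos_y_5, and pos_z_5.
pos_y_1 = 1
pos_z_1 = 4.5
width_1 = 2
depth_1 = 2
height_1 = 3
pos_x_2 = 4.5
pos_y_2 = 0.5
pos_z_2 = 3
depth_2 = 1
height_2 = 2.5
pos_x_3 = 3.5
pos_y_3 = 4.5
pos_z_3 = 3.5
width_3 = 1.5
height_3 = 3
pos_x_4 = 4
pos_y_4 = 1.5
pos_z_4 = 0.5
radius_4 = 1
pos_x_5 = 6.5
pos_y_5 = 2.5
pos_z_5 = 5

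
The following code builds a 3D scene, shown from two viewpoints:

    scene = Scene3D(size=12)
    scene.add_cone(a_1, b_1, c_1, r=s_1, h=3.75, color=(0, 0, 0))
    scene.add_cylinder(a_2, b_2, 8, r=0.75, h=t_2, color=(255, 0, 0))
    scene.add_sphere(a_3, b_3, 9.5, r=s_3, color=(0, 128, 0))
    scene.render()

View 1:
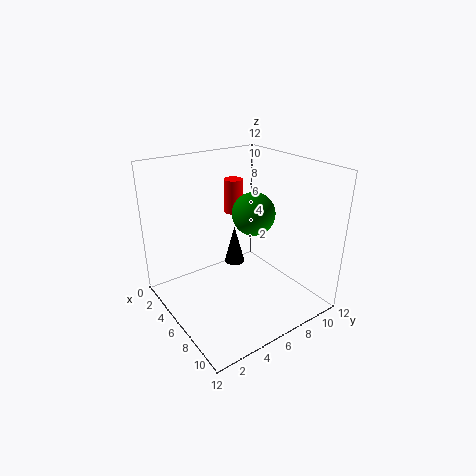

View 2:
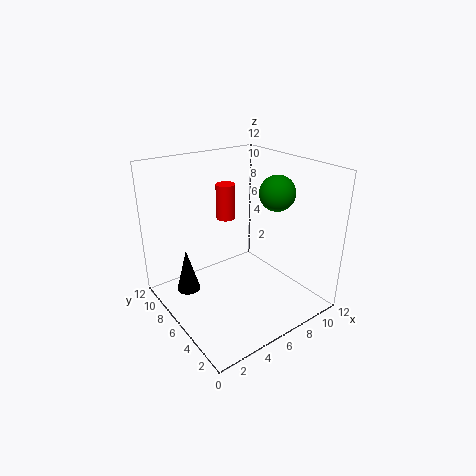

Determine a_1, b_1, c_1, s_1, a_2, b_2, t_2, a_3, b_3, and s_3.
a_1 = 2.25, b_1 = 8.25, c_1 = 1.25, s_1 = 1, a_2 = 5, b_2 = 6.25, t_2 = 2.75, a_3 = 9.25, b_3 = 5, s_3 = 1.5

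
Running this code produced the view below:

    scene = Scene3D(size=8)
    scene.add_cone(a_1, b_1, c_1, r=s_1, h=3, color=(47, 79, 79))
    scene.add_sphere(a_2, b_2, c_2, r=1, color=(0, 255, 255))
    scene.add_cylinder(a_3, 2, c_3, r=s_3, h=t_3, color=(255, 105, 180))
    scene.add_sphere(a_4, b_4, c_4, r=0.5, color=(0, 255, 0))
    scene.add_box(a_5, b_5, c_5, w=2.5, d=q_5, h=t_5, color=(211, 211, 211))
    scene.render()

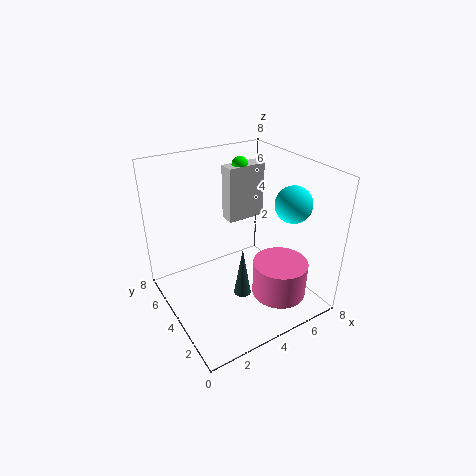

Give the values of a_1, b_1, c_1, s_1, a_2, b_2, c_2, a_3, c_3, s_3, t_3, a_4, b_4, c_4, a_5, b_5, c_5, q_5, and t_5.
a_1 = 4; b_1 = 3.5; c_1 = 0.5; s_1 = 0.5; a_2 = 6.5; b_2 = 2.5; c_2 = 6; a_3 = 5.5; c_3 = 1; s_3 = 1.5; t_3 = 2; a_4 = 6; b_4 = 7; c_4 = 7; a_5 = 5; b_5 = 6.5; c_5 = 3.5; q_5 = 1; t_5 = 3.5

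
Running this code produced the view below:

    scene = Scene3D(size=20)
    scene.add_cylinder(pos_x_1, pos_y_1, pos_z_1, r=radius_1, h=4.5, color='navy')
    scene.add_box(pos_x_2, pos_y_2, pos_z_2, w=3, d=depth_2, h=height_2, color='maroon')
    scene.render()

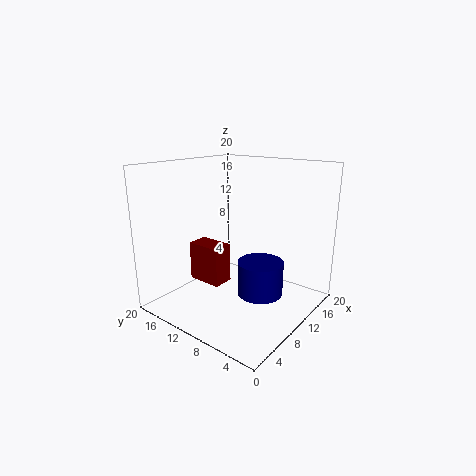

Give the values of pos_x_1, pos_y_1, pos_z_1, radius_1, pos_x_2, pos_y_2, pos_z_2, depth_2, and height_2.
pos_x_1 = 9, pos_y_1 = 5.5, pos_z_1 = 3.5, radius_1 = 3, pos_x_2 = 6.5, pos_y_2 = 11, pos_z_2 = 3.5, depth_2 = 5, height_2 = 5.5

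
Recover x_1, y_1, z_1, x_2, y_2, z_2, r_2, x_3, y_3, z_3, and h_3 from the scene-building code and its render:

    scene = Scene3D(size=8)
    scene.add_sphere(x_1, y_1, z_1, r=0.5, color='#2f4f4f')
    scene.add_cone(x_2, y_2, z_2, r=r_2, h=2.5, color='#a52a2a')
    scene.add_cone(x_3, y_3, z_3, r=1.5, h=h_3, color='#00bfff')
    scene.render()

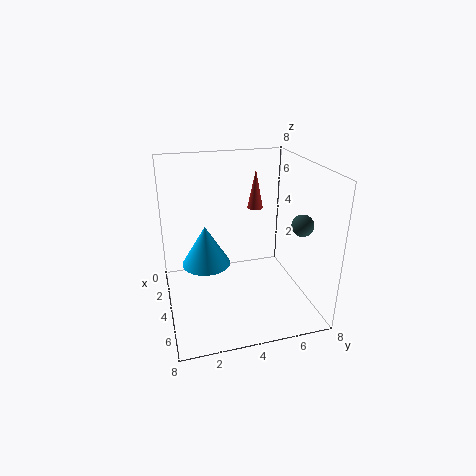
x_1 = 7.5; y_1 = 6; z_1 = 6; x_2 = 1; y_2 = 6; z_2 = 4.5; r_2 = 0.5; x_3 = 2; y_3 = 2.5; z_3 = 1.5; h_3 = 2.5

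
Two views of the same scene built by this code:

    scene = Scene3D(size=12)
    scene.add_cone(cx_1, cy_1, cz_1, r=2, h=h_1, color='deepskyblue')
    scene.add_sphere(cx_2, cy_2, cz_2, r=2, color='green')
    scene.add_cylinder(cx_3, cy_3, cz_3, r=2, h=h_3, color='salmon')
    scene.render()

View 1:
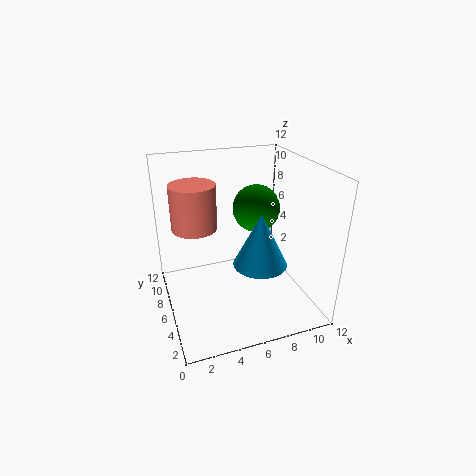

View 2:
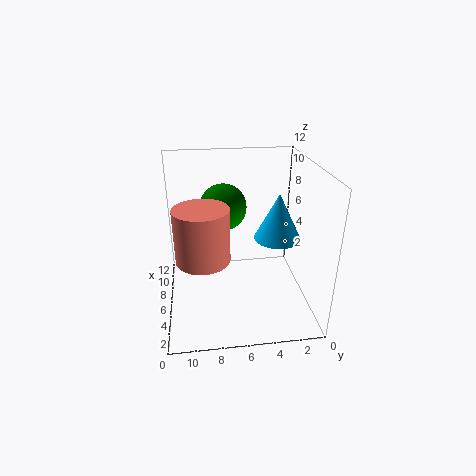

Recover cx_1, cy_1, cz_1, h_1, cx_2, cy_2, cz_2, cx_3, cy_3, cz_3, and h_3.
cx_1 = 6.5
cy_1 = 2.5
cz_1 = 5.5
h_1 = 4
cx_2 = 8
cy_2 = 7
cz_2 = 8
cx_3 = 3
cy_3 = 9
cz_3 = 6
h_3 = 4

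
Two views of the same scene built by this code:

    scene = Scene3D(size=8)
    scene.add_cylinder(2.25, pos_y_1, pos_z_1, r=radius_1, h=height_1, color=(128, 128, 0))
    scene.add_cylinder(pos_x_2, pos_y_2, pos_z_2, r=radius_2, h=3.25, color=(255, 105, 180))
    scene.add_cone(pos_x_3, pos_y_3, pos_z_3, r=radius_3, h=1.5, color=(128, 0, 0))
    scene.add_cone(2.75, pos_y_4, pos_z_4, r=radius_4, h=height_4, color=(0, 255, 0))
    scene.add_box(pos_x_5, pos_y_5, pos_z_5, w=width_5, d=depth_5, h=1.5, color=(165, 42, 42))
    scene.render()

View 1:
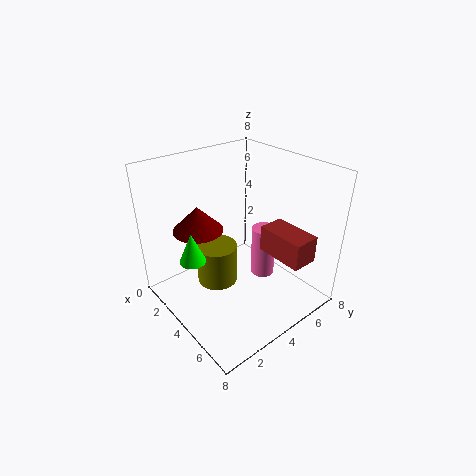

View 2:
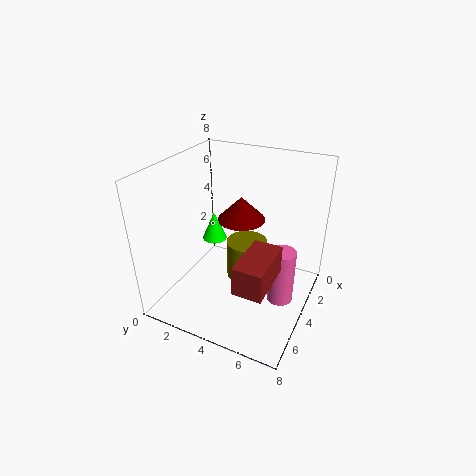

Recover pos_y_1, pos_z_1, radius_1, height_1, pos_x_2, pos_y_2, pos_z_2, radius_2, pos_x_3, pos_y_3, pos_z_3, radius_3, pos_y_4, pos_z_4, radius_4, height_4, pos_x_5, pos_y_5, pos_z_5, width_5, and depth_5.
pos_y_1 = 3.75
pos_z_1 = 0.25
radius_1 = 1.25
height_1 = 2.5
pos_x_2 = 3.5
pos_y_2 = 6.5
pos_z_2 = 0.25
radius_2 = 0.75
pos_x_3 = 1.5
pos_y_3 = 3
pos_z_3 = 3.75
radius_3 = 1.5
pos_y_4 = 1.75
pos_z_4 = 2.75
radius_4 = 0.75
height_4 = 1.75
pos_x_5 = 4.5
pos_y_5 = 5.25
pos_z_5 = 3
width_5 = 2.75
depth_5 = 1.5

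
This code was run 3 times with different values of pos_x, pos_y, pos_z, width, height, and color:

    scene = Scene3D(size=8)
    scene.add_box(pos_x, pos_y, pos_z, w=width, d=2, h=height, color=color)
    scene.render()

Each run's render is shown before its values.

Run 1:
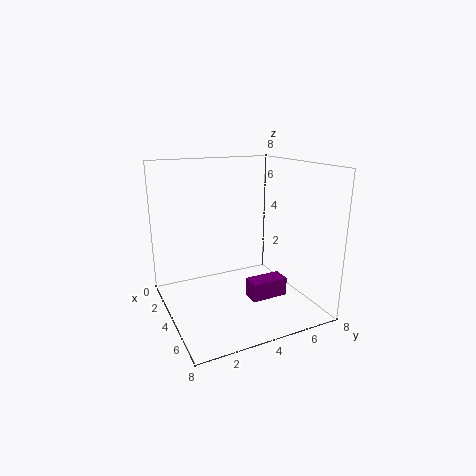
pos_x = 5, pos_y = 4, pos_z = 1, width = 1, height = 1, color = 'purple'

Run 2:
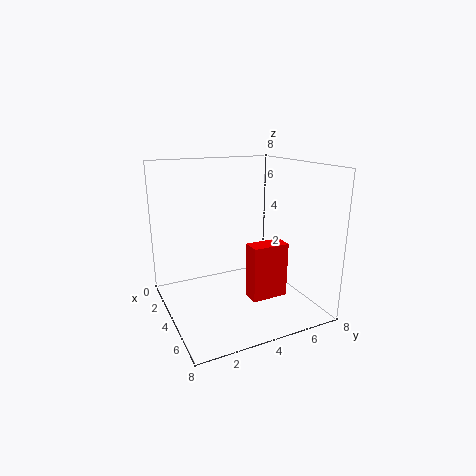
pos_x = 5, pos_y = 4, pos_z = 1, width = 1, height = 3, color = 'red'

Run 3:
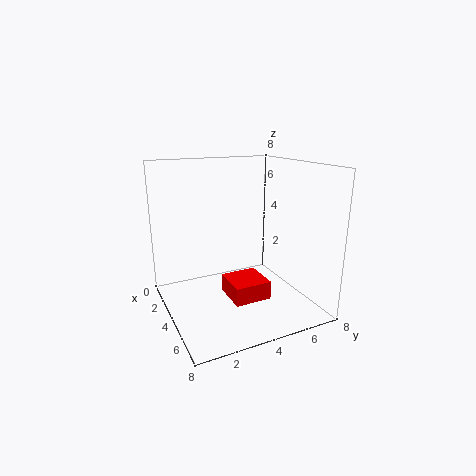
pos_x = 4, pos_y = 3, pos_z = 1, width = 2, height = 1, color = 'red'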